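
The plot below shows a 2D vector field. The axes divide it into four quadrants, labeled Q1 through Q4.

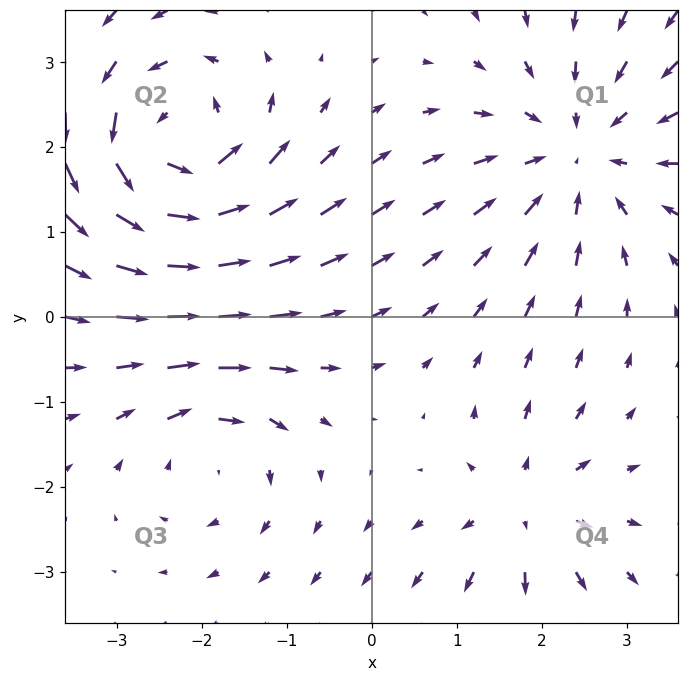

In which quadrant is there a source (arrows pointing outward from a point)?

The source sits at approximately (1.8, -2.3), which lies in quadrant Q4. The divergence there is about +4, positive as expected for a source.

Q4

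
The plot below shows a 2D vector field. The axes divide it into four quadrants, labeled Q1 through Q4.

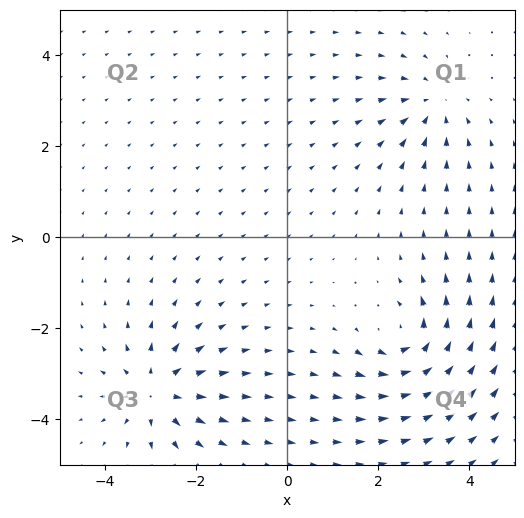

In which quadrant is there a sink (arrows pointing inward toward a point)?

The sink sits at approximately (3.2, 2.9), which lies in quadrant Q1. The divergence there is about -4, negative as expected for a sink.

Q1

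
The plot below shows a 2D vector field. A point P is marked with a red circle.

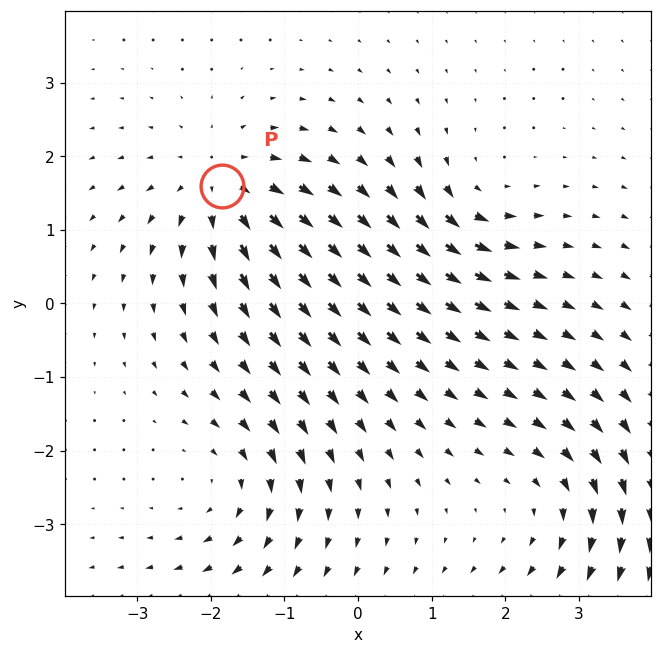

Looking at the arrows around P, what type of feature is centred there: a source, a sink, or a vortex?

source

At P (-1.8, 1.6) the arrows spread outward. Divergence about +4, curl ≈0 — positive divergence with near-zero curl is a source.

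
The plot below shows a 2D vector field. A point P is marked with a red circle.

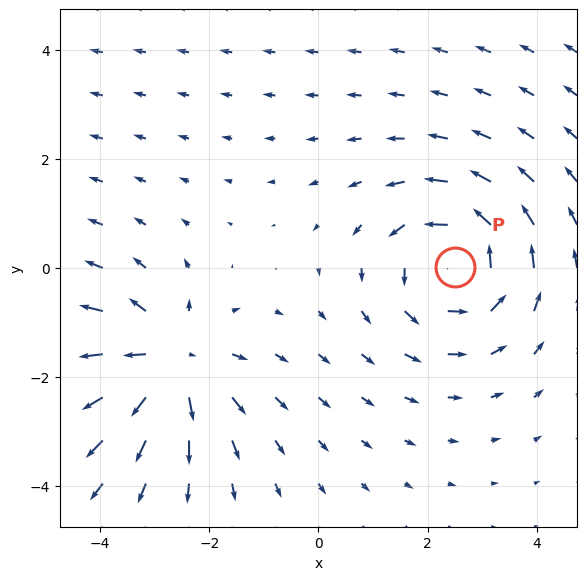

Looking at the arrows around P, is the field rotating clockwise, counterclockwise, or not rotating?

counterclockwise

Near P at (2.5, 0.0) the arrows circulate counterclockwise. The curl (z-component) there is about +4; positive curl means counterclockwise rotation.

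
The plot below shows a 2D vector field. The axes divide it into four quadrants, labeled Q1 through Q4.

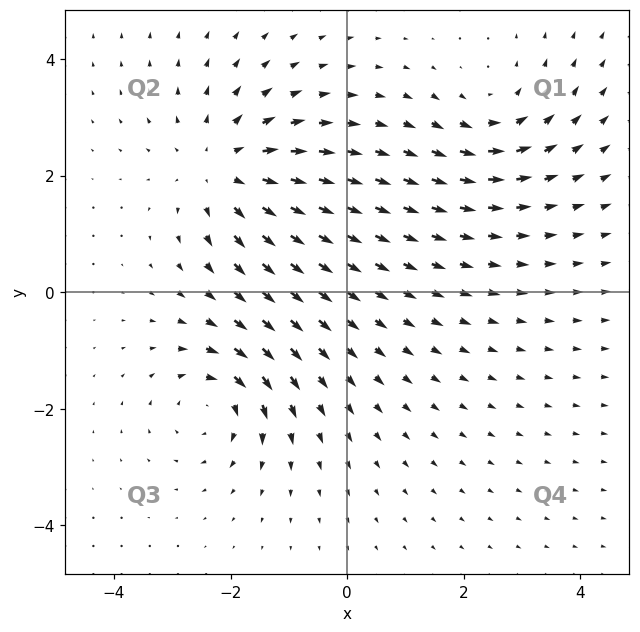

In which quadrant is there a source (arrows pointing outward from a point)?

The source sits at approximately (-2.1, 2.1), which lies in quadrant Q2. The divergence there is about +4, positive as expected for a source.

Q2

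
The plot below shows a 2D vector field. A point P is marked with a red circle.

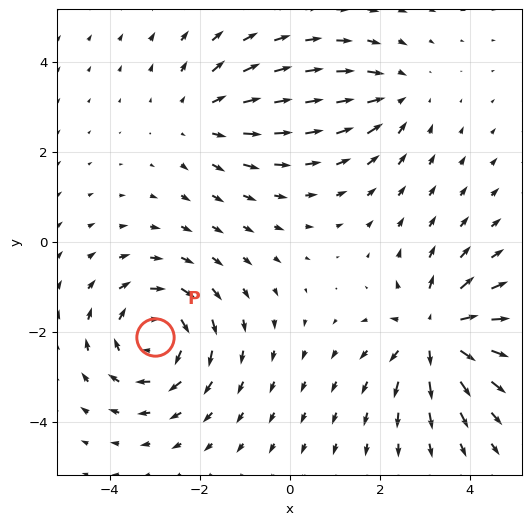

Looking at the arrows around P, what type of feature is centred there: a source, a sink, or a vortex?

At P (-3.0, -2.1) the arrows circulate clockwise. Divergence ≈0, curl about -5 — near-zero divergence with nonzero curl is a vortex.

vortex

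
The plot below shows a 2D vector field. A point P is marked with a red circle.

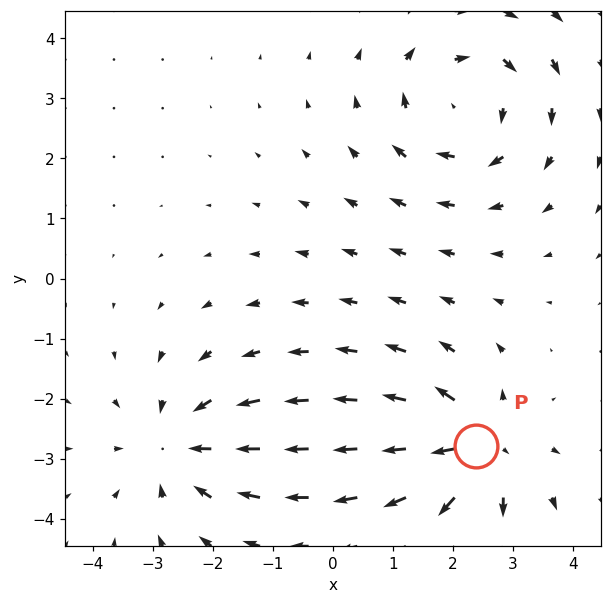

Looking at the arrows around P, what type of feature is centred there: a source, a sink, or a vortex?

At P (2.4, -2.8) the arrows spread outward. Divergence about +5, curl ≈0 — positive divergence with near-zero curl is a source.

source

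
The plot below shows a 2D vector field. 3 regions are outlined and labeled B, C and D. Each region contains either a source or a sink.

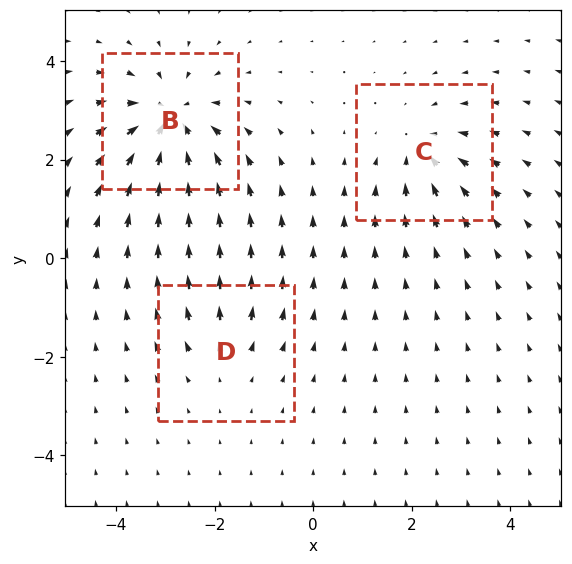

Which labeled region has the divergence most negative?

B

Divergence at each region's feature centre — B: about -5, C: about -3, D: about +2. Region B is most negative.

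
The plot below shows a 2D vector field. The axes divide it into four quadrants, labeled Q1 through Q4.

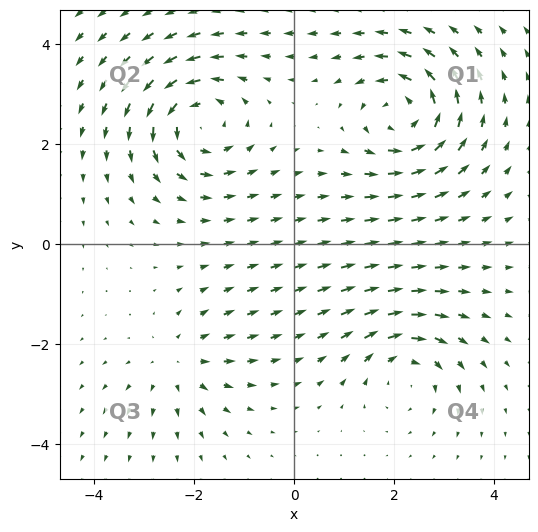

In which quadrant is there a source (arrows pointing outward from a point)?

Q3

The source sits at approximately (-2.3, -2.4), which lies in quadrant Q3. The divergence there is about +3, positive as expected for a source.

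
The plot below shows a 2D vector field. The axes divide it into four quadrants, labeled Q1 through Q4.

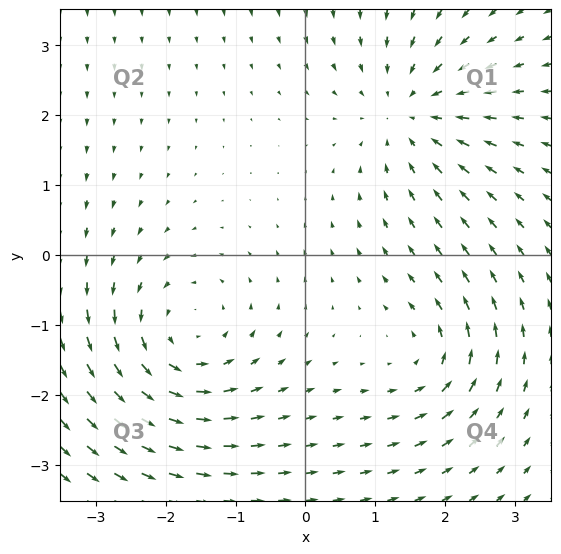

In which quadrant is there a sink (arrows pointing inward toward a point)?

The sink sits at approximately (1.5, 2.0), which lies in quadrant Q1. The divergence there is about -4, negative as expected for a sink.

Q1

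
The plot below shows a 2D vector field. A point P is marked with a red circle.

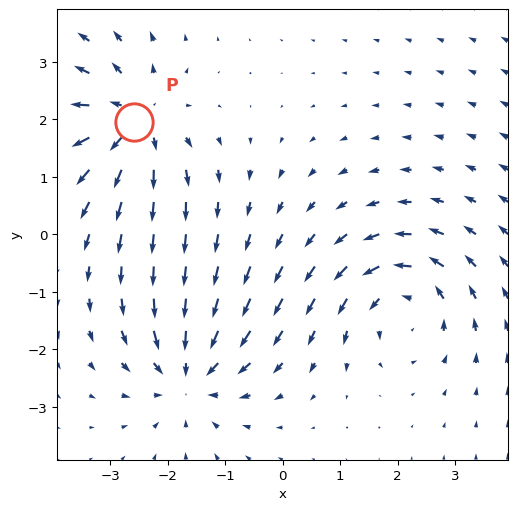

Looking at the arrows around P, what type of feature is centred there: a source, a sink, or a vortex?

source

At P (-2.6, 2.0) the arrows spread outward. Divergence about +6, curl ≈0 — positive divergence with near-zero curl is a source.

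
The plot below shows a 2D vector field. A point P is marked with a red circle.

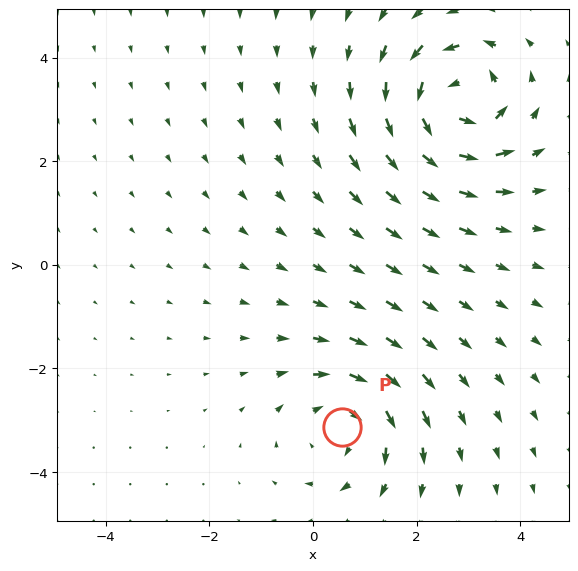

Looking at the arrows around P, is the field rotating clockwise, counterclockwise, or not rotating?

Near P at (0.6, -3.1) the arrows circulate clockwise. The curl (z-component) there is about -4; negative curl means clockwise rotation.

clockwise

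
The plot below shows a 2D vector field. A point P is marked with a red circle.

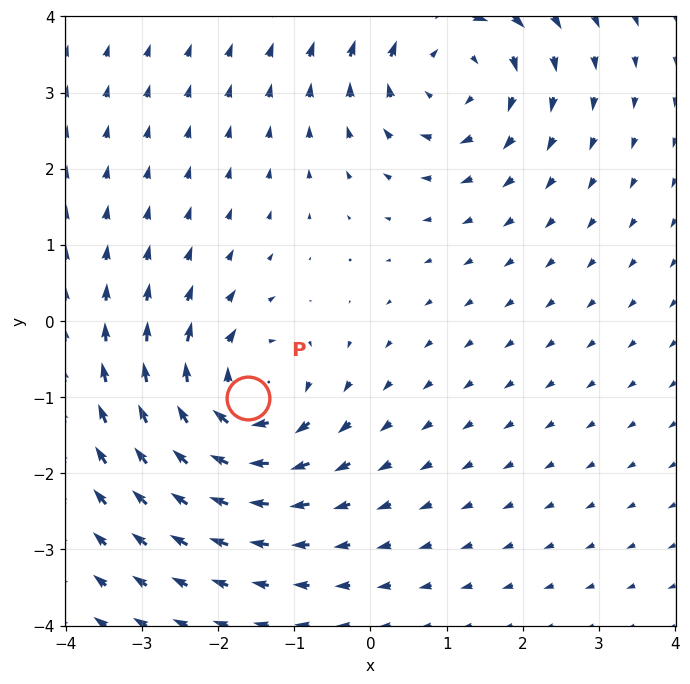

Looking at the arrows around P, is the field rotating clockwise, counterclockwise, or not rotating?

Near P at (-1.6, -1.0) the arrows circulate clockwise. The curl (z-component) there is about -5; negative curl means clockwise rotation.

clockwise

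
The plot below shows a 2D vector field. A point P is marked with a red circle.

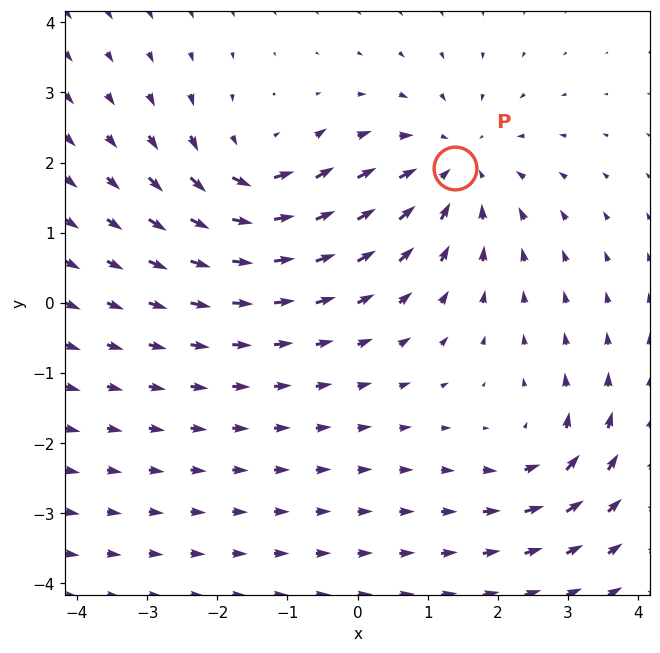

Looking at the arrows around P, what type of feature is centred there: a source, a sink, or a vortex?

At P (1.4, 1.9) the arrows converge inward. Divergence about -4, curl ≈0 — negative divergence with near-zero curl is a sink.

sink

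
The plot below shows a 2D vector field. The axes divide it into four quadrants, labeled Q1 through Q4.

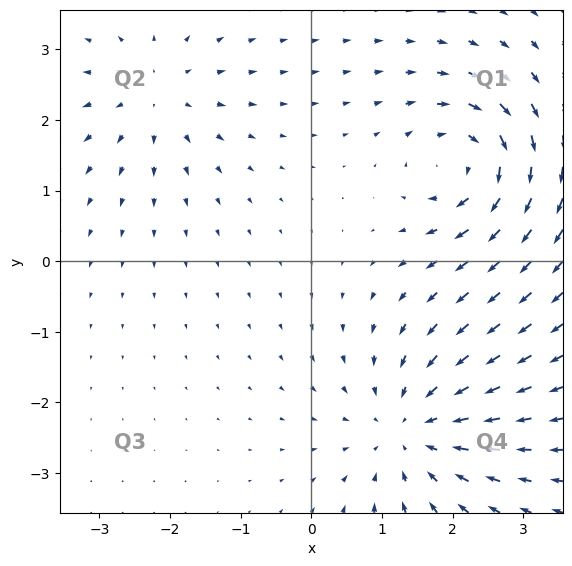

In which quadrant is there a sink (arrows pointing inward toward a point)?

Q4

The sink sits at approximately (1.4, -2.4), which lies in quadrant Q4. The divergence there is about -4, negative as expected for a sink.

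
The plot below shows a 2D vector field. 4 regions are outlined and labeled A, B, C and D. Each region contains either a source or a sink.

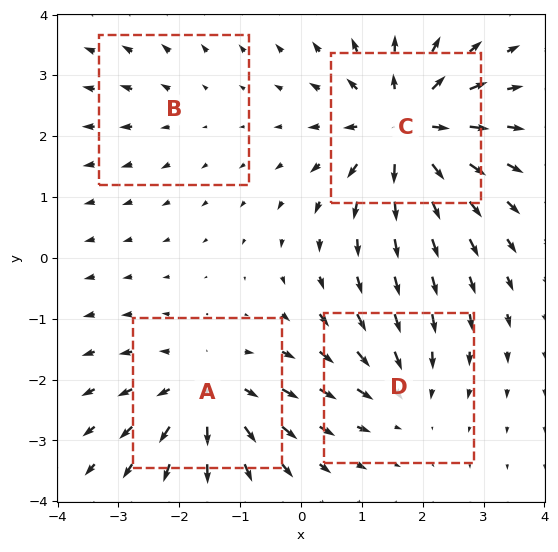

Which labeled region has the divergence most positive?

Divergence at each region's feature centre — A: about +5, B: about +2, C: about +7, D: about -3. Region C is most positive.

C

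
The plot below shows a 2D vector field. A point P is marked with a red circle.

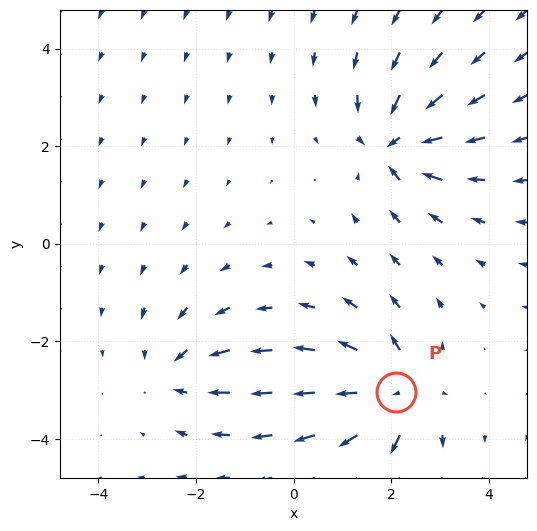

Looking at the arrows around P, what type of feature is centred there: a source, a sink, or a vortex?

At P (2.1, -3.0) the arrows spread outward. Divergence about +5, curl ≈0 — positive divergence with near-zero curl is a source.

source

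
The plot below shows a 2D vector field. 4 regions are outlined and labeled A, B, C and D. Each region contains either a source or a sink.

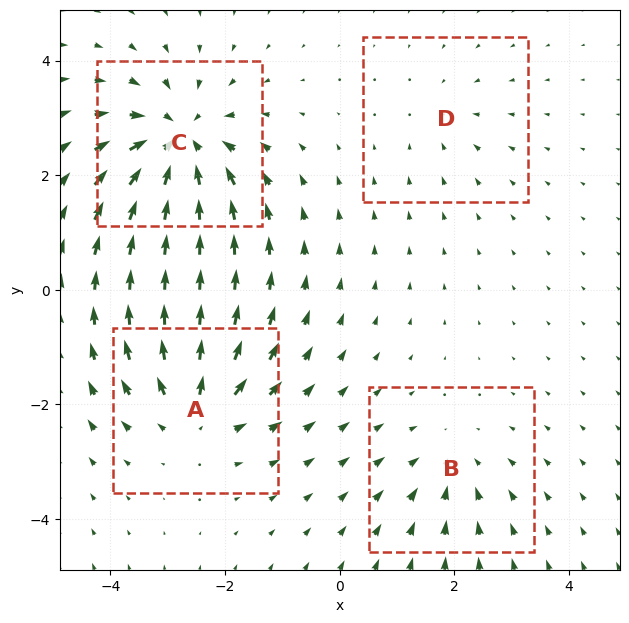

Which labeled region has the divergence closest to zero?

Divergence at each region's feature centre — A: about +5, B: about -3, C: about -7, D: about -2. Region D is closest to zero.

D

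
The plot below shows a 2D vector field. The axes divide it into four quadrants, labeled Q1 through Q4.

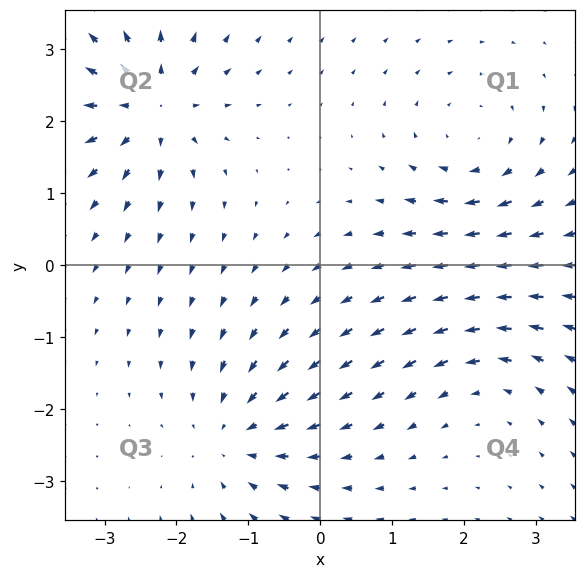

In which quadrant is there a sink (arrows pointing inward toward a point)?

Q3

The sink sits at approximately (-1.2, -2.4), which lies in quadrant Q3. The divergence there is about -5, negative as expected for a sink.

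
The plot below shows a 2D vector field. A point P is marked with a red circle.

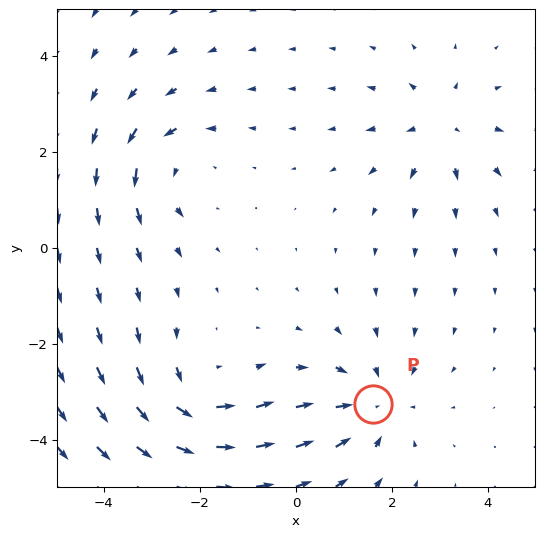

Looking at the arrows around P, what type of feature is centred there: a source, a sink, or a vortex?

sink

At P (1.6, -3.3) the arrows converge inward. Divergence about -3, curl ≈0 — negative divergence with near-zero curl is a sink.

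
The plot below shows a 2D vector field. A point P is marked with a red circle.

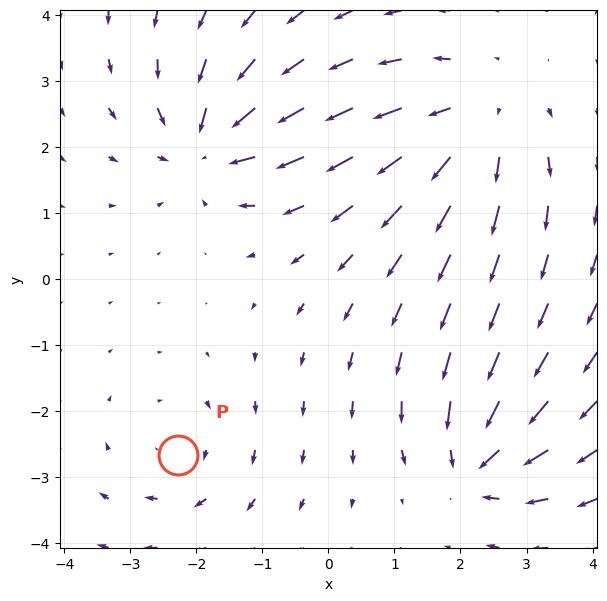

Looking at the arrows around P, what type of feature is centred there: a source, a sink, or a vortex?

At P (-2.3, -2.7) the arrows circulate clockwise. Divergence ≈0, curl about -3 — near-zero divergence with nonzero curl is a vortex.

vortex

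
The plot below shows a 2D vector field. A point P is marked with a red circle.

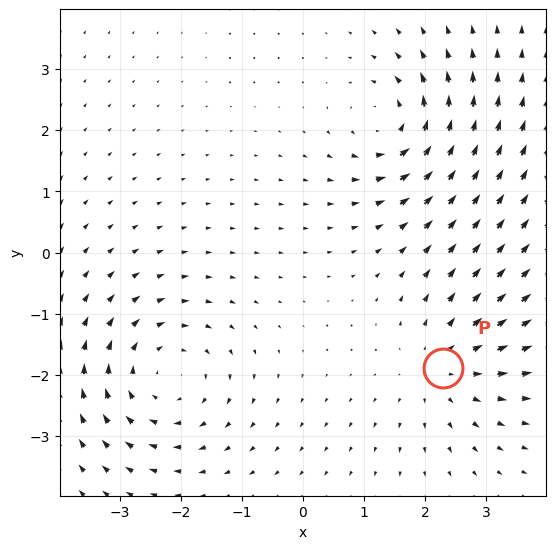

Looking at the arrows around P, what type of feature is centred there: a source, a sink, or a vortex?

At P (2.3, -1.9) the arrows spread outward. Divergence about +3, curl ≈0 — positive divergence with near-zero curl is a source.

source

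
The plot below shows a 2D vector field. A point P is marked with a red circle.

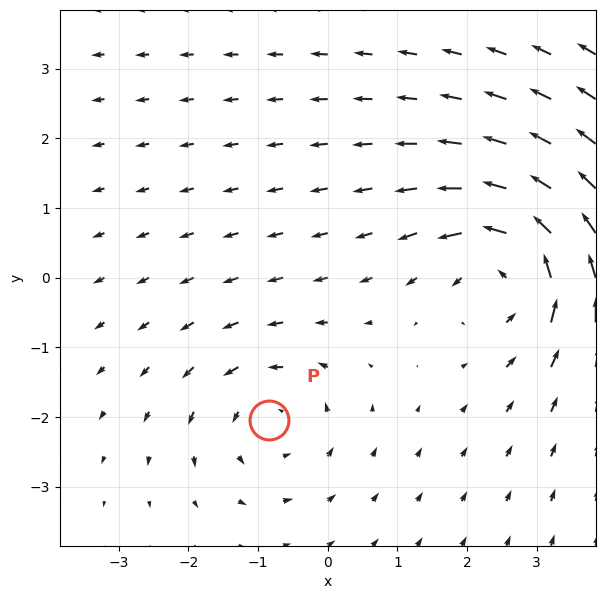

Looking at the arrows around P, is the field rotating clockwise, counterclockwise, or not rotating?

counterclockwise

Near P at (-0.8, -2.0) the arrows circulate counterclockwise. The curl (z-component) there is about +3; positive curl means counterclockwise rotation.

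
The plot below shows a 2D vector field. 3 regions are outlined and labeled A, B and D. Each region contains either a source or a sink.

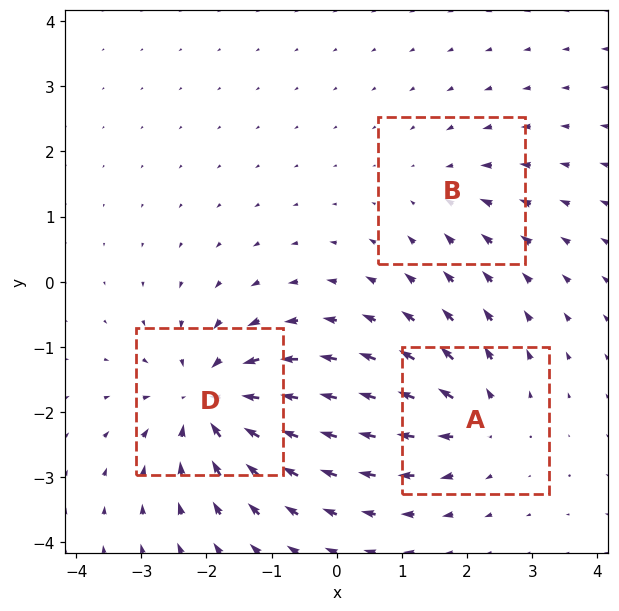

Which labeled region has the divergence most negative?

Divergence at each region's feature centre — A: about +4, B: about -2, D: about -5. Region D is most negative.

D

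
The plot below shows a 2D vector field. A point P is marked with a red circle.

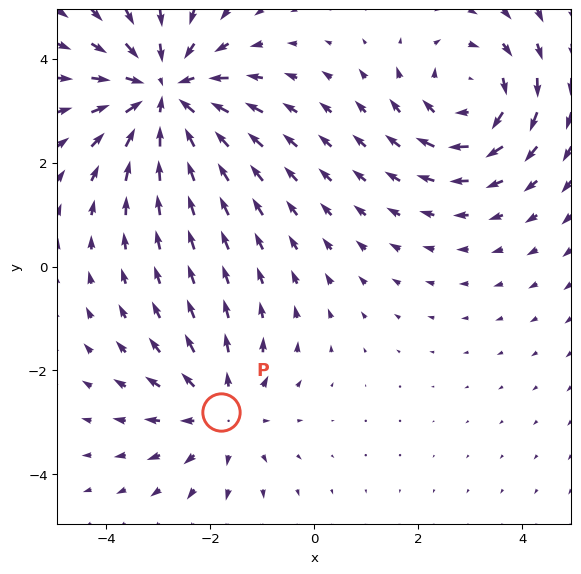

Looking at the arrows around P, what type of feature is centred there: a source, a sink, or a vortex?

source

At P (-1.8, -2.8) the arrows spread outward. Divergence about +2, curl ≈0 — positive divergence with near-zero curl is a source.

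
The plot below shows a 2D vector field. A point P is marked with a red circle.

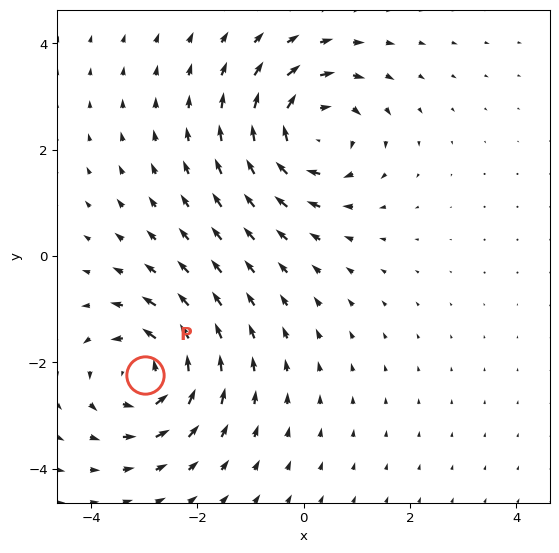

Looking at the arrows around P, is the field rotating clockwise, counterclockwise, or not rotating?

counterclockwise

Near P at (-3.0, -2.2) the arrows circulate counterclockwise. The curl (z-component) there is about +6; positive curl means counterclockwise rotation.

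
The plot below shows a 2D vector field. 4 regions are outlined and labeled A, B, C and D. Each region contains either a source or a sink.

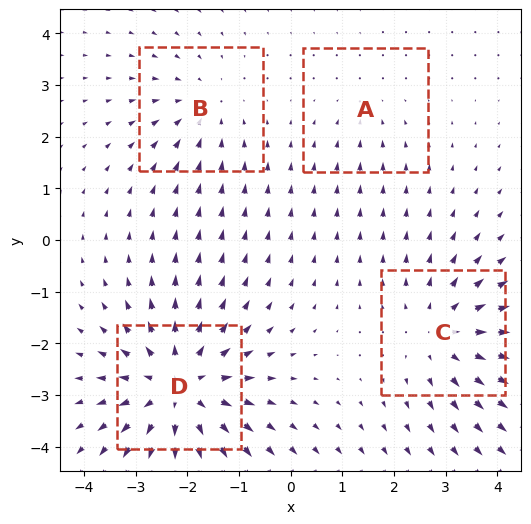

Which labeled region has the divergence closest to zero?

A

Divergence at each region's feature centre — A: about -2, B: about -3, C: about +4, D: about +6. Region A is closest to zero.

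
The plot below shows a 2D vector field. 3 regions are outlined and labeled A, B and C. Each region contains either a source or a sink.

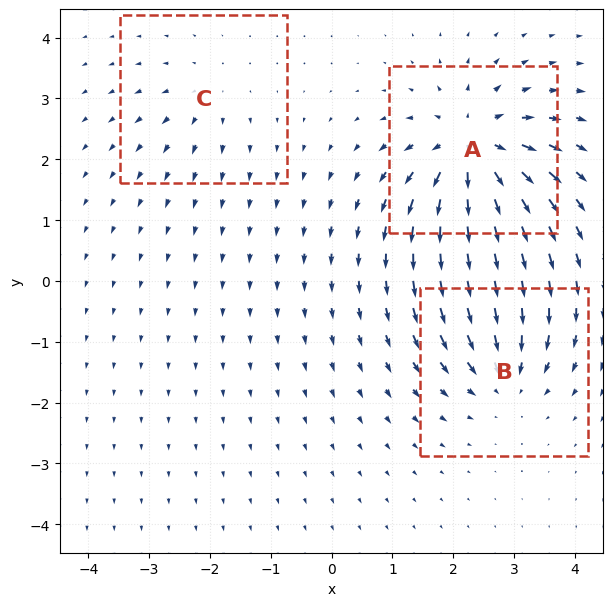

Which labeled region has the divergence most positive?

A

Divergence at each region's feature centre — A: about +6, B: about -4, C: about +2. Region A is most positive.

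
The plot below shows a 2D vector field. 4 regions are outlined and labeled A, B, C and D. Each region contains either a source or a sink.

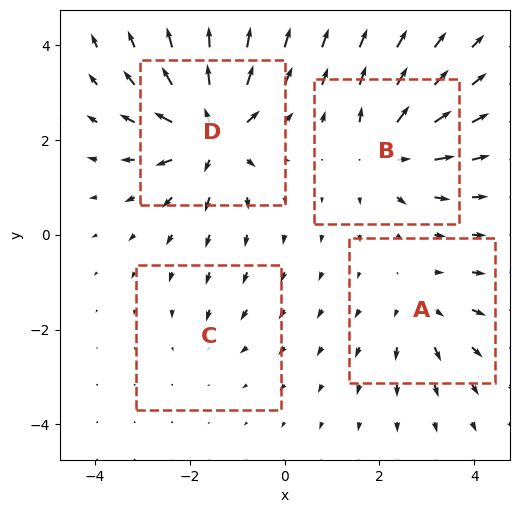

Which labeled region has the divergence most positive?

Divergence at each region's feature centre — A: about +4, B: about +6, C: about -2, D: about +9. Region D is most positive.

D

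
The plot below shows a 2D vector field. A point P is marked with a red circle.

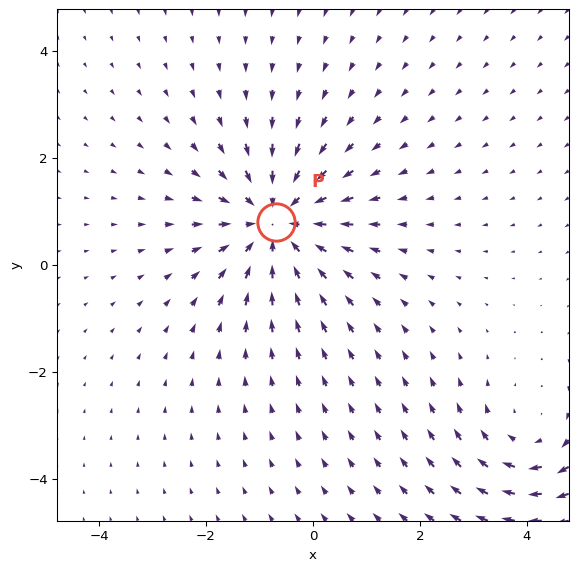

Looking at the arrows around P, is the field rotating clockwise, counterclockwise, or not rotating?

Near P at (-0.7, 0.8) the arrows show no circulation. The curl there is ≈0.

not rotating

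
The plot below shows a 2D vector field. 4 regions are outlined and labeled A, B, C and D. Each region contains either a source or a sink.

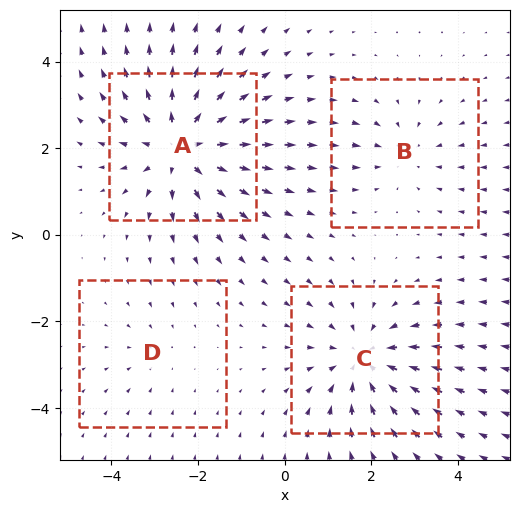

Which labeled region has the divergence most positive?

A

Divergence at each region's feature centre — A: about +5, B: about -3, C: about -4, D: about -2. Region A is most positive.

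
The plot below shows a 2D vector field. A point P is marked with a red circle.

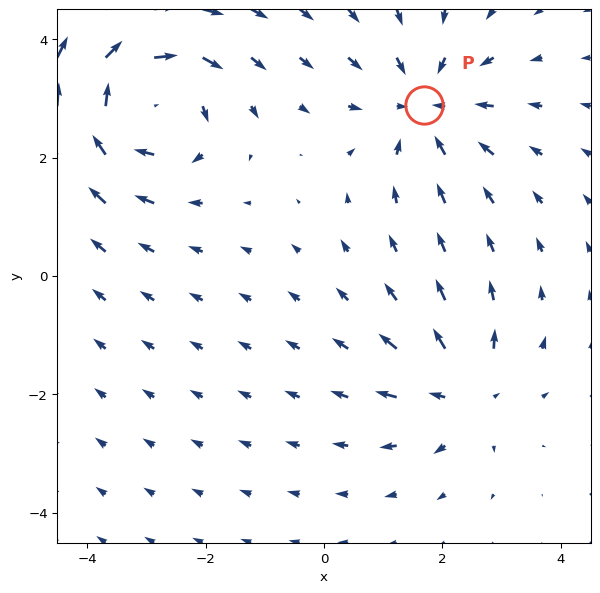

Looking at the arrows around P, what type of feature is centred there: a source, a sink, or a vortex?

At P (1.7, 2.9) the arrows converge inward. Divergence about -3, curl ≈0 — negative divergence with near-zero curl is a sink.

sink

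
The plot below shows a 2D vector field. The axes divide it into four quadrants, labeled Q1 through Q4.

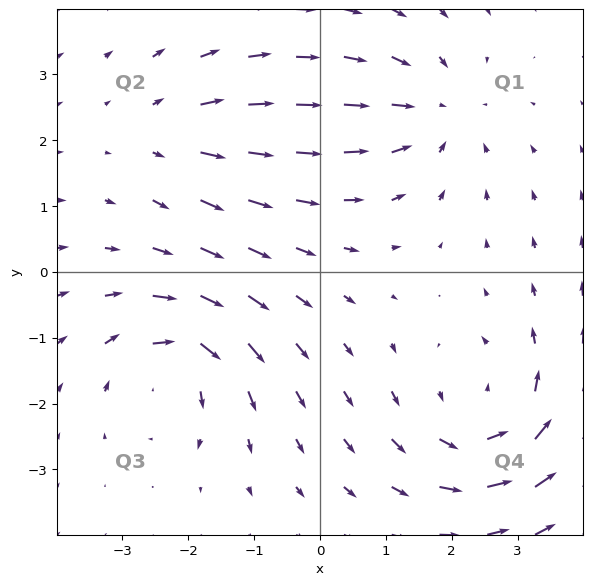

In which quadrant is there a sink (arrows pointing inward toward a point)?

The sink sits at approximately (1.7, 2.4), which lies in quadrant Q1. The divergence there is about -4, negative as expected for a sink.

Q1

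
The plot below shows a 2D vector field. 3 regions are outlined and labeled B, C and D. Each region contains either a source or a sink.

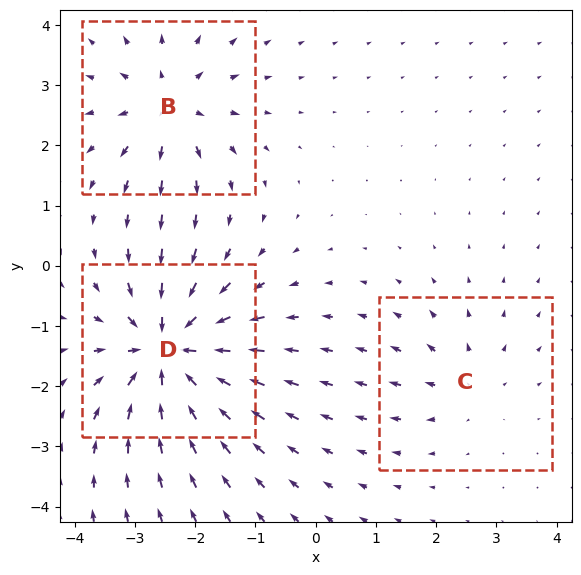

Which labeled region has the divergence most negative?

D

Divergence at each region's feature centre — B: about +4, C: about +2, D: about -6. Region D is most negative.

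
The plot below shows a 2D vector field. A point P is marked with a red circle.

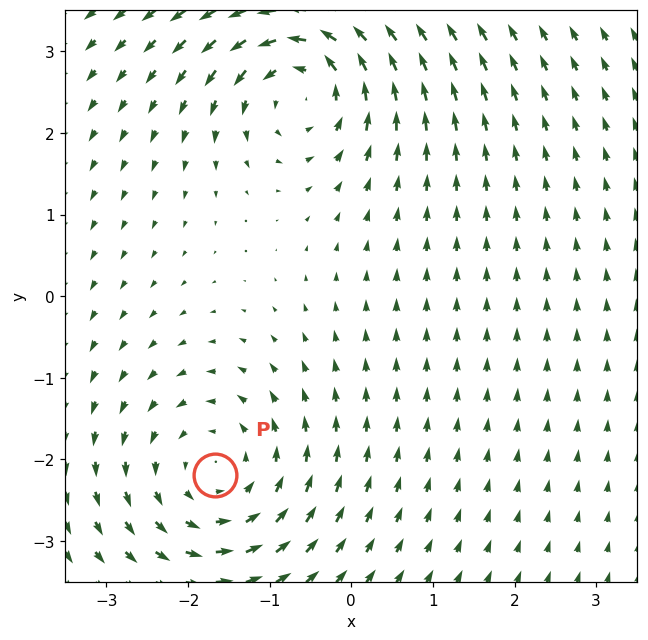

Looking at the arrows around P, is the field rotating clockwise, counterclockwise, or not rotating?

Near P at (-1.7, -2.2) the arrows circulate counterclockwise. The curl (z-component) there is about +3; positive curl means counterclockwise rotation.

counterclockwise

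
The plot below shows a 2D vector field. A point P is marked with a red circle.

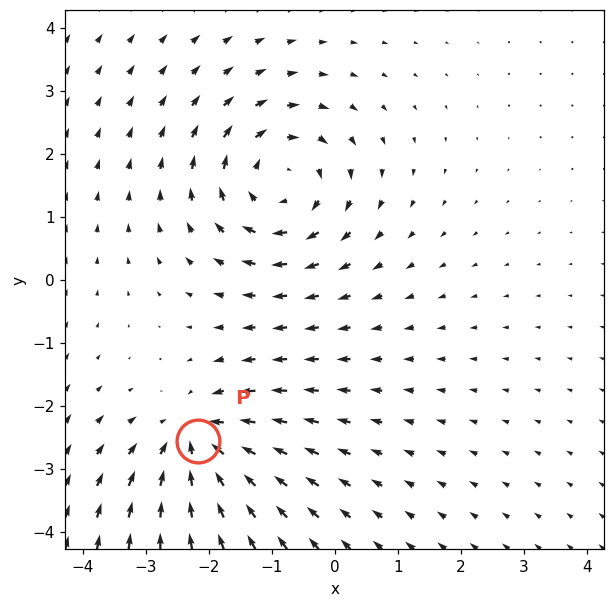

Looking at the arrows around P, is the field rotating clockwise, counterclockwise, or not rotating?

Near P at (-2.2, -2.6) the arrows show no circulation. The curl there is ≈0.

not rotating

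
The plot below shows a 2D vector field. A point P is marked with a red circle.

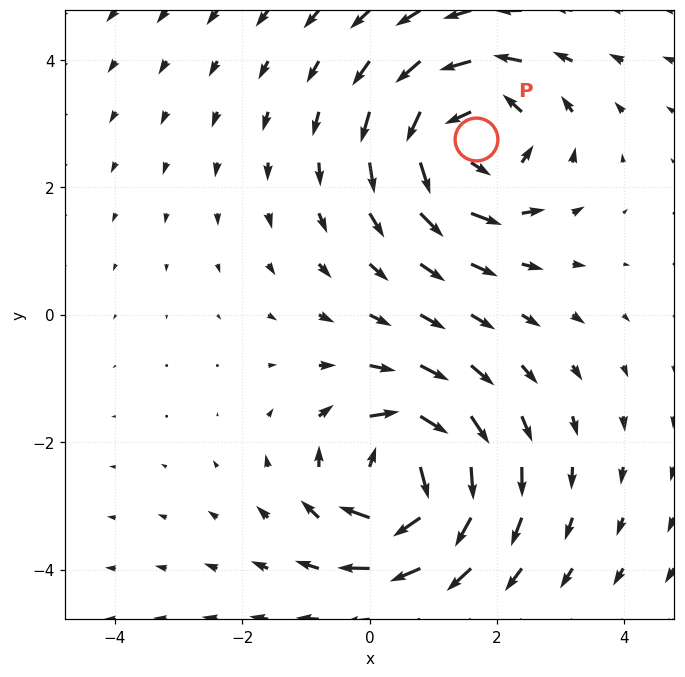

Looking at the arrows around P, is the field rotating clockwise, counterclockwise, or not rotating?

Near P at (1.7, 2.8) the arrows circulate counterclockwise. The curl (z-component) there is about +5; positive curl means counterclockwise rotation.

counterclockwise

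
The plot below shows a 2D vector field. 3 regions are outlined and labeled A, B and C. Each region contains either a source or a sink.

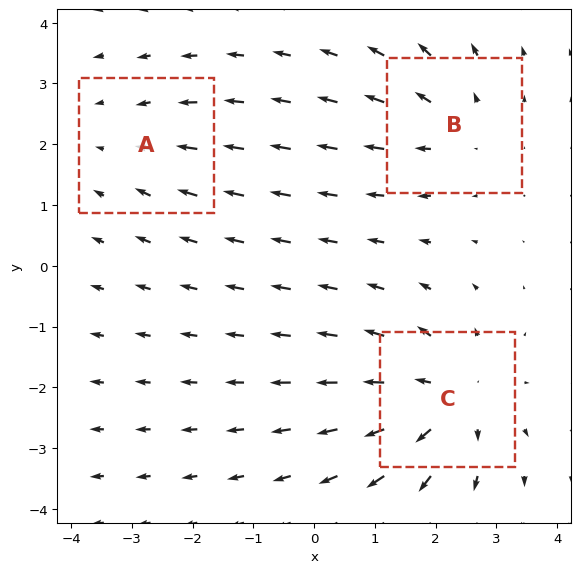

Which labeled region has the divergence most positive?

C

Divergence at each region's feature centre — A: about -2, B: about +3, C: about +4. Region C is most positive.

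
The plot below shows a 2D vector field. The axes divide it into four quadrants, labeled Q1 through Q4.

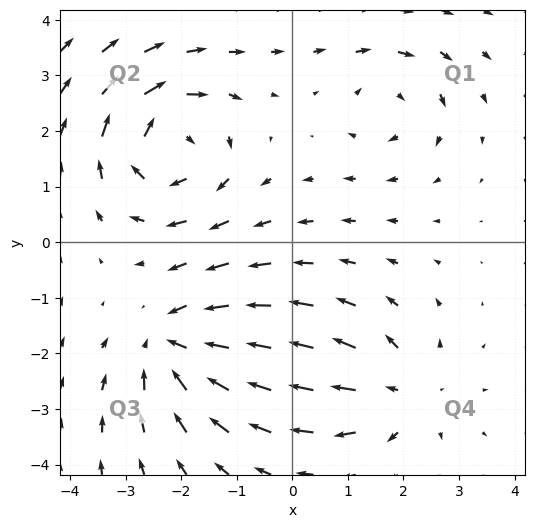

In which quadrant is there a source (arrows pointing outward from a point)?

Q4

The source sits at approximately (2.0, -2.7), which lies in quadrant Q4. The divergence there is about +4, positive as expected for a source.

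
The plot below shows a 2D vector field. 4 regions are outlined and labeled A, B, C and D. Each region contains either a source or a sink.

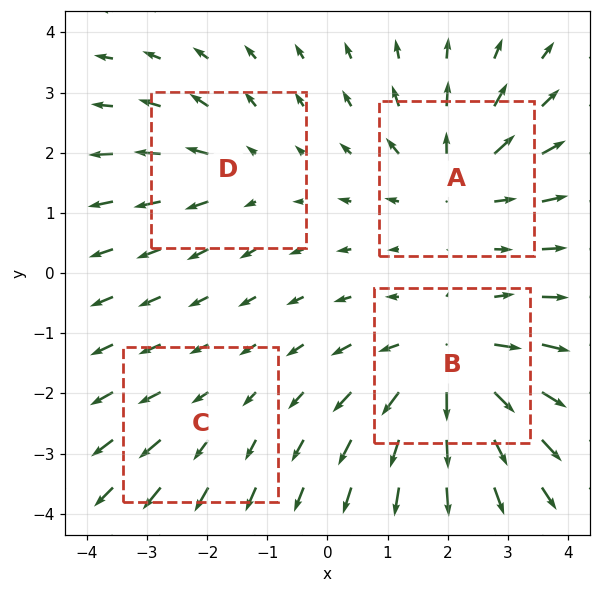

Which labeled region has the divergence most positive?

Divergence at each region's feature centre — A: about +5, B: about +7, C: about +2, D: about +3. Region B is most positive.

B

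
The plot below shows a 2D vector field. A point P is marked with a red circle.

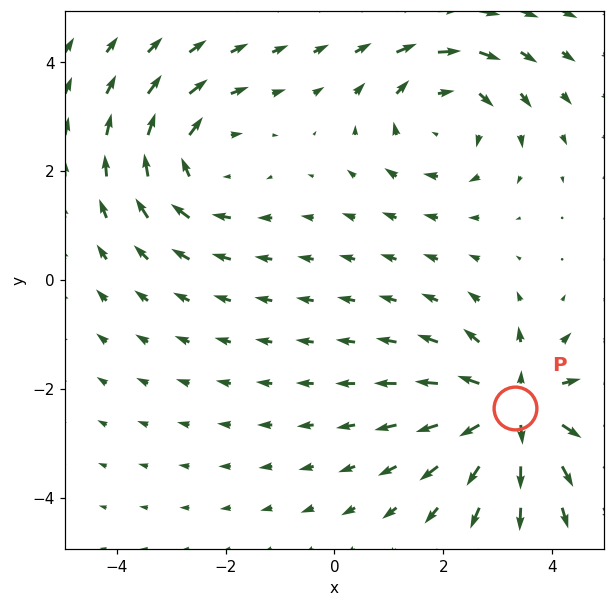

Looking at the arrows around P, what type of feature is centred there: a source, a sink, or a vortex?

At P (3.3, -2.4) the arrows spread outward. Divergence about +5, curl ≈0 — positive divergence with near-zero curl is a source.

source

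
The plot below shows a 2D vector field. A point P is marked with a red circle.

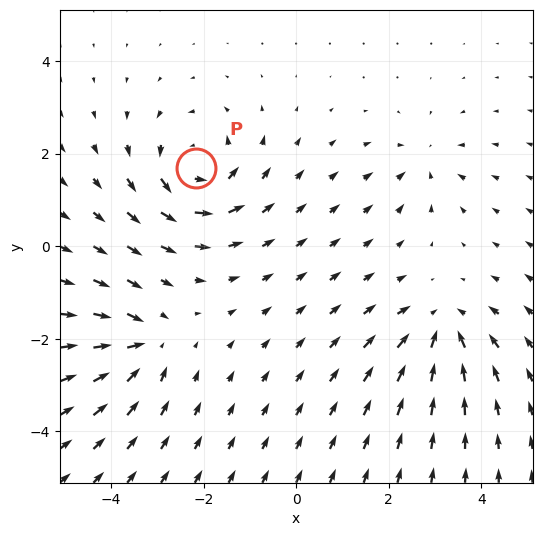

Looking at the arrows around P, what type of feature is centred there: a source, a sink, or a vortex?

vortex

At P (-2.2, 1.7) the arrows circulate counterclockwise. Divergence ≈0, curl about +5 — near-zero divergence with nonzero curl is a vortex.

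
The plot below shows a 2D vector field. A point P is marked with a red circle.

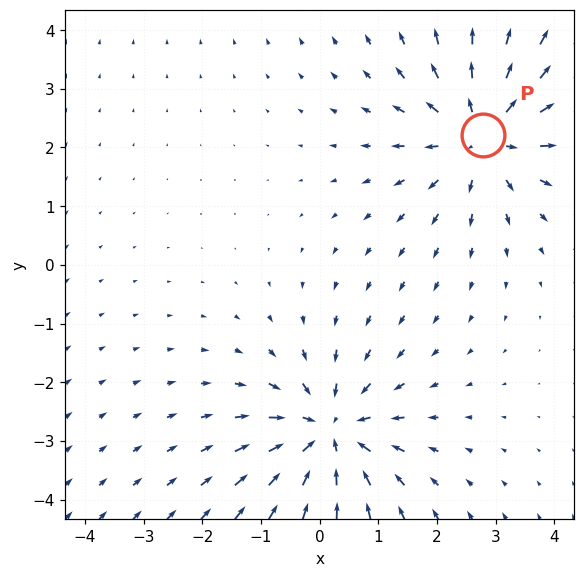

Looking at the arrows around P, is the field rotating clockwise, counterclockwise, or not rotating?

not rotating

Near P at (2.8, 2.2) the arrows show no circulation. The curl there is ≈0.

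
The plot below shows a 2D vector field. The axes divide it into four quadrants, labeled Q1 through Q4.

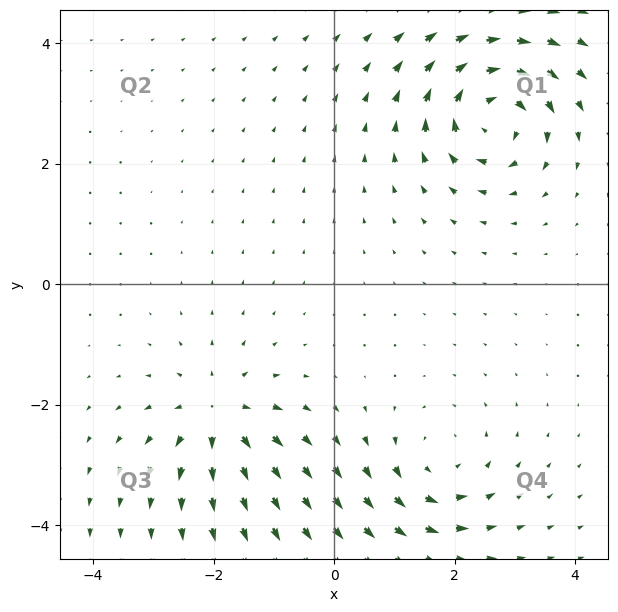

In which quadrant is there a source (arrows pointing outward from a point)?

Q3

The source sits at approximately (-1.9, -2.2), which lies in quadrant Q3. The divergence there is about +5, positive as expected for a source.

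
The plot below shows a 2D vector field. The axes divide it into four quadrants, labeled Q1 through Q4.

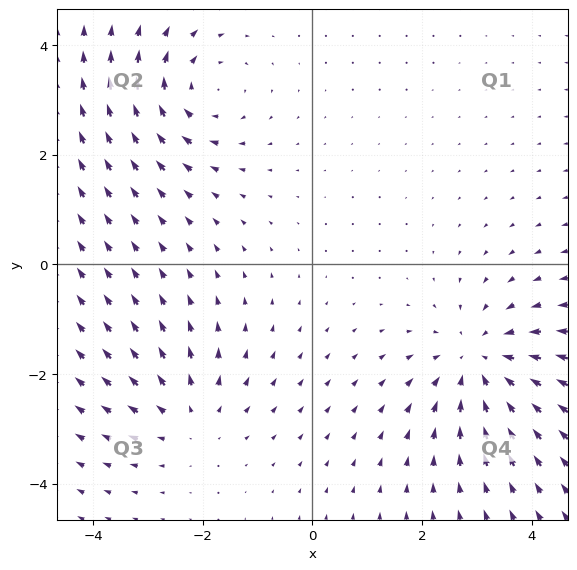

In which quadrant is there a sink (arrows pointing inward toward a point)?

Q4

The sink sits at approximately (3.0, -1.8), which lies in quadrant Q4. The divergence there is about -3, negative as expected for a sink.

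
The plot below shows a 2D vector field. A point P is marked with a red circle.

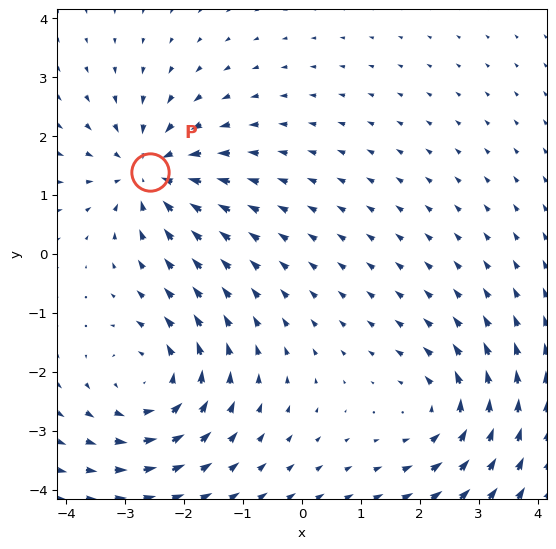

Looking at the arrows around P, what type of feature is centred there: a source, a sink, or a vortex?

At P (-2.6, 1.4) the arrows converge inward. Divergence about -5, curl ≈0 — negative divergence with near-zero curl is a sink.

sink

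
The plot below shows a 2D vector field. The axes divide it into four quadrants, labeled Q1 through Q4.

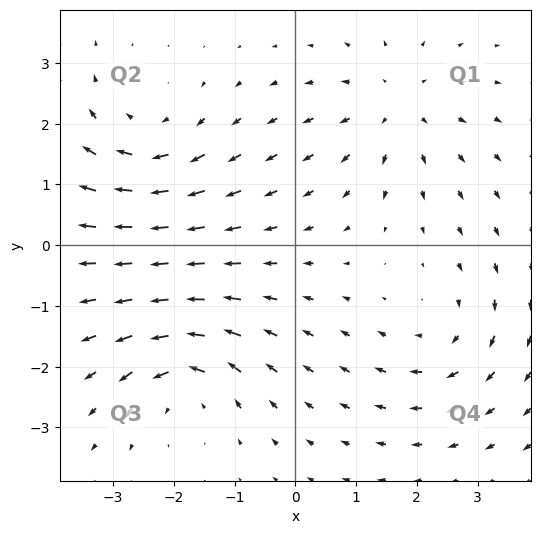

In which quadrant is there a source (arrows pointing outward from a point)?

The source sits at approximately (1.7, 2.3), which lies in quadrant Q1. The divergence there is about +4, positive as expected for a source.

Q1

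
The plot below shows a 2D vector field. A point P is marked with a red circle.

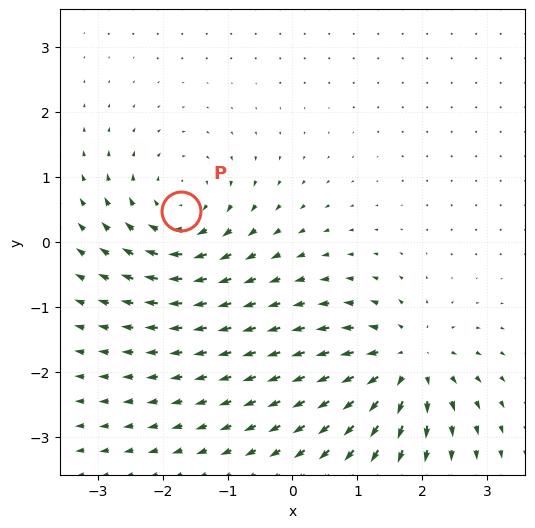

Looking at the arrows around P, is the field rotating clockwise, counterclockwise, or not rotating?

Near P at (-1.7, 0.5) the arrows circulate clockwise. The curl (z-component) there is about -4; negative curl means clockwise rotation.

clockwise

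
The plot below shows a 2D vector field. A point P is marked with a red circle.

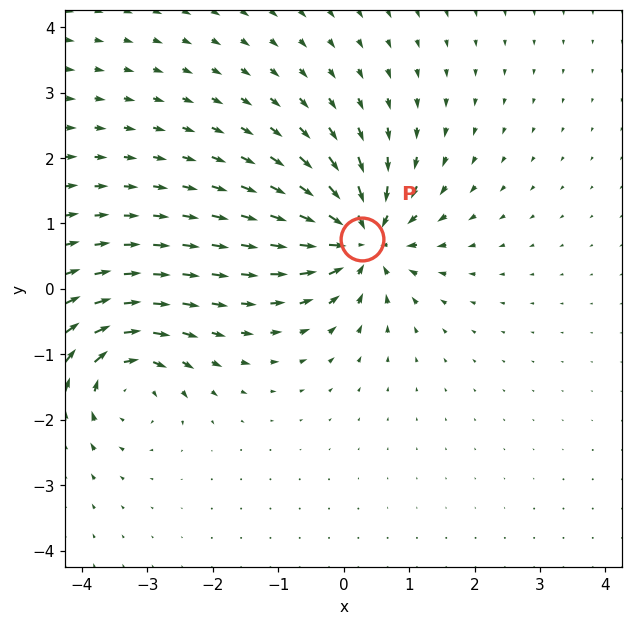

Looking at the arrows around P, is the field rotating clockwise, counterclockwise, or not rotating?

not rotating

Near P at (0.3, 0.8) the arrows show no circulation. The curl there is ≈0.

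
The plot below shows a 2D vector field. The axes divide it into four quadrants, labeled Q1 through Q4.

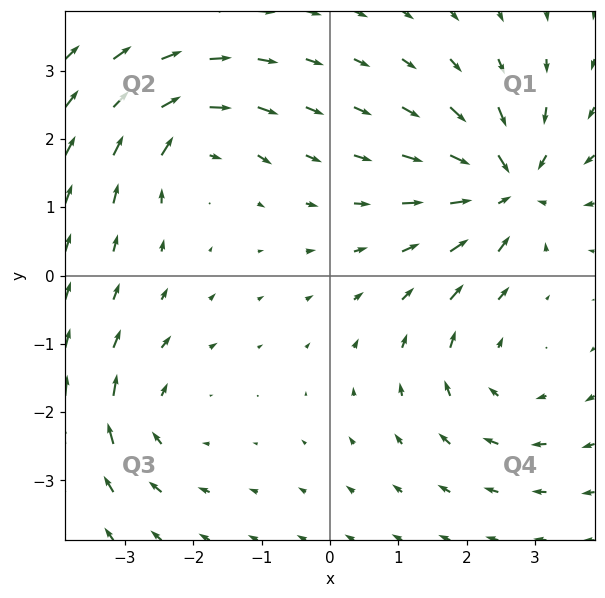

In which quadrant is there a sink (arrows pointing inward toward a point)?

The sink sits at approximately (2.6, 1.3), which lies in quadrant Q1. The divergence there is about -6, negative as expected for a sink.

Q1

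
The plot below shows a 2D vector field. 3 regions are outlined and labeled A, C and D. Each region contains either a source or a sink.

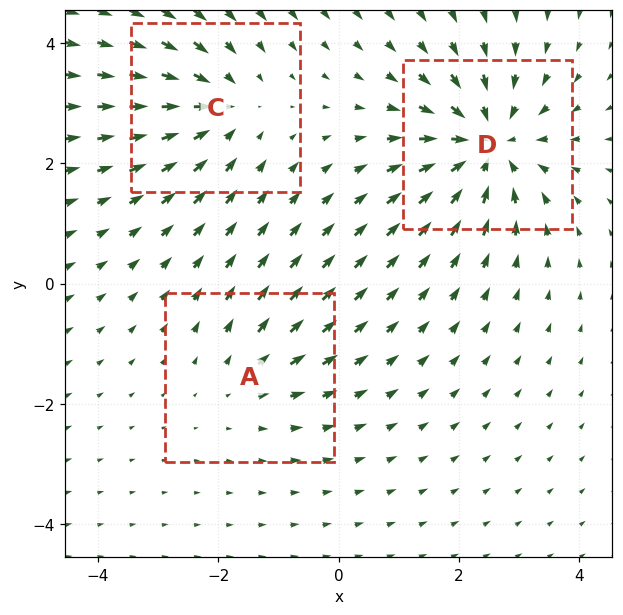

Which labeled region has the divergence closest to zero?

A

Divergence at each region's feature centre — A: about +2, C: about -3, D: about -5. Region A is closest to zero.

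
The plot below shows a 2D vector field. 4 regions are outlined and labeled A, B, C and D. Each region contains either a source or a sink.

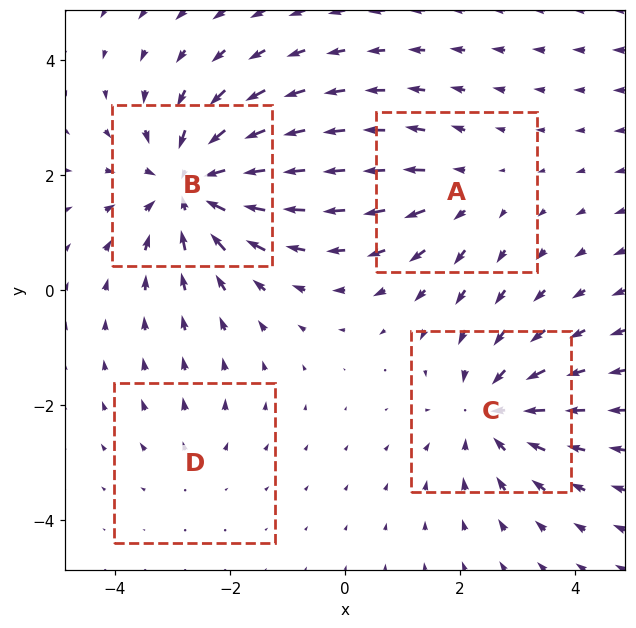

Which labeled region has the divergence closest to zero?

Divergence at each region's feature centre — A: about +3, B: about -7, C: about -5, D: about +2. Region D is closest to zero.

D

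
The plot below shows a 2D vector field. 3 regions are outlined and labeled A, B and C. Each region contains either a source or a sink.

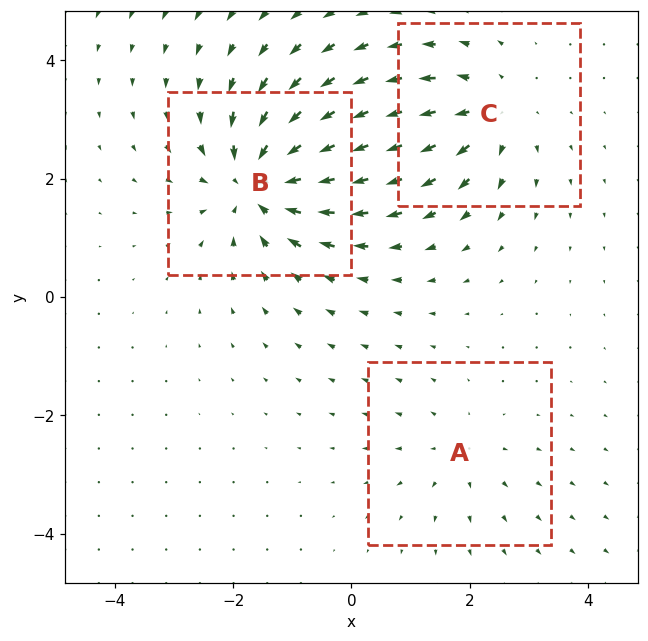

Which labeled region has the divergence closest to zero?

A

Divergence at each region's feature centre — A: about +2, B: about -5, C: about +3. Region A is closest to zero.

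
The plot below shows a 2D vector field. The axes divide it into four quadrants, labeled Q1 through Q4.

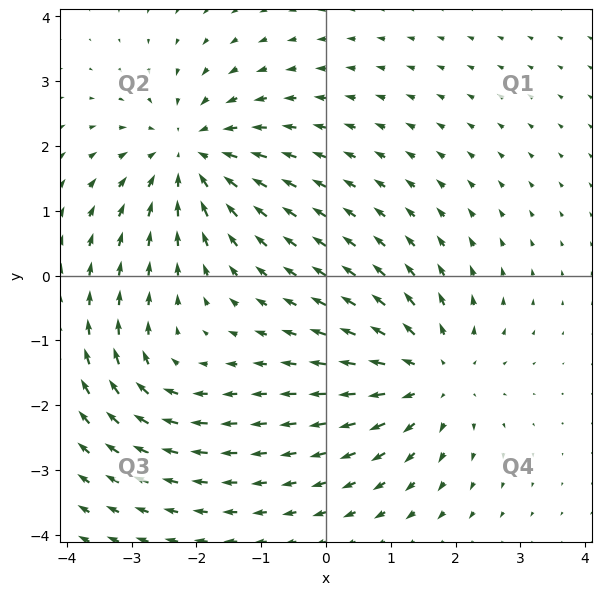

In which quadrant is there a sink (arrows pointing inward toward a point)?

Q2

The sink sits at approximately (-2.1, 1.9), which lies in quadrant Q2. The divergence there is about -4, negative as expected for a sink.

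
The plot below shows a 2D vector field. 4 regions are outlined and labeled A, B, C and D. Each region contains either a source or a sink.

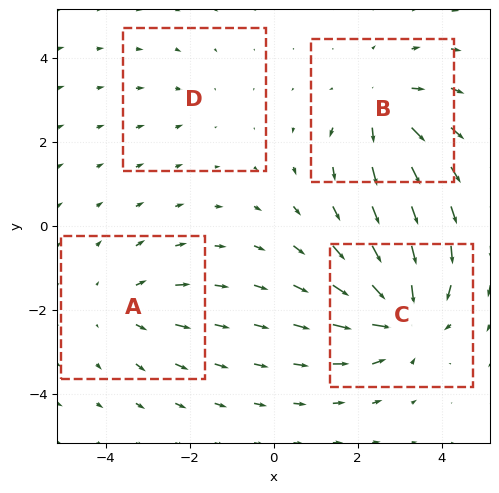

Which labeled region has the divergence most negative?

C

Divergence at each region's feature centre — A: about +3, B: about +5, C: about -6, D: about -2. Region C is most negative.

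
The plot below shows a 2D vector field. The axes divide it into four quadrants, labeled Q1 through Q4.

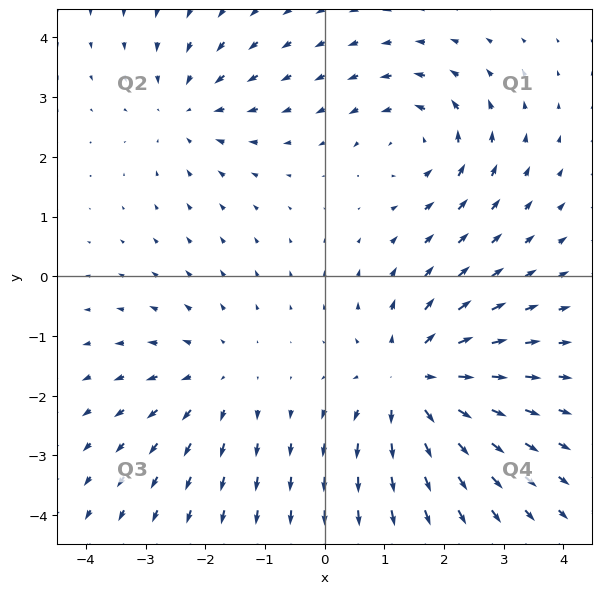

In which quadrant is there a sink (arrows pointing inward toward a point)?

Q2

The sink sits at approximately (-2.3, 2.8), which lies in quadrant Q2. The divergence there is about -3, negative as expected for a sink.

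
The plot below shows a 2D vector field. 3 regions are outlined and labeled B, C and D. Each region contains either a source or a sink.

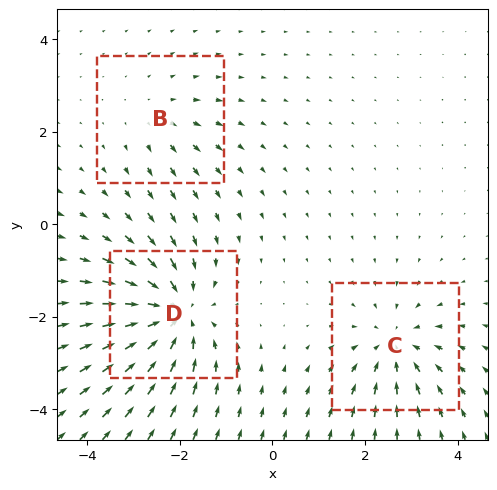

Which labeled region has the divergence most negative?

Divergence at each region's feature centre — B: about +2, C: about -4, D: about -5. Region D is most negative.

D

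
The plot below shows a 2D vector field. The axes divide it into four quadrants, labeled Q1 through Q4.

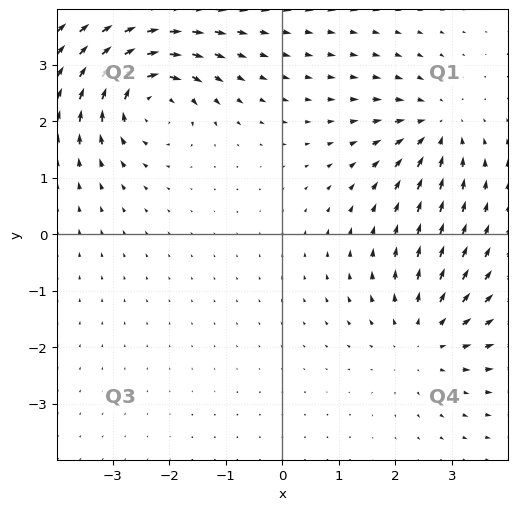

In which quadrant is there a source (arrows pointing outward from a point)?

Q4

The source sits at approximately (2.5, -1.8), which lies in quadrant Q4. The divergence there is about +3, positive as expected for a source.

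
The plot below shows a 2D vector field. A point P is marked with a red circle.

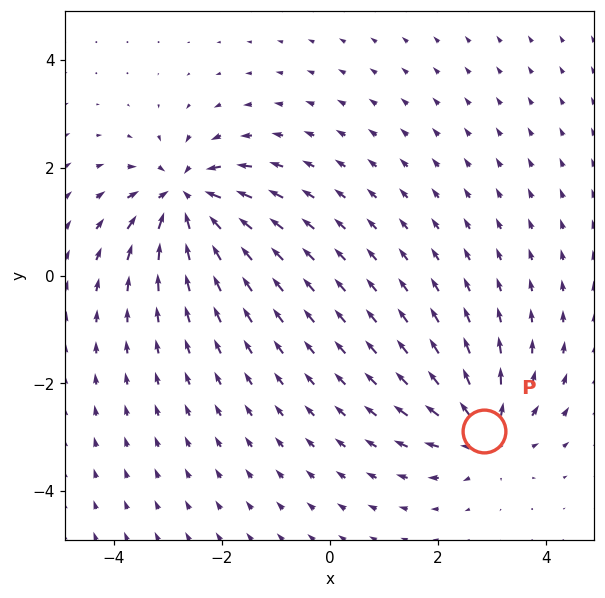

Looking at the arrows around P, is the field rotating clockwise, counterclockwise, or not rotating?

Near P at (2.9, -2.9) the arrows show no circulation. The curl there is ≈0.

not rotating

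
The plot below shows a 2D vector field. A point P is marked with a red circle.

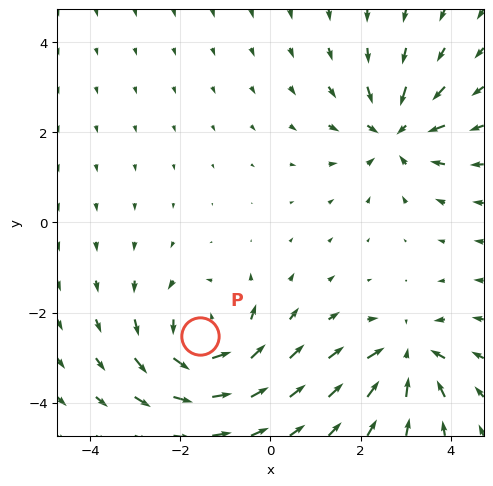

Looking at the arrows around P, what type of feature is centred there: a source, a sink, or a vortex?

vortex

At P (-1.6, -2.5) the arrows circulate counterclockwise. Divergence ≈0, curl about +5 — near-zero divergence with nonzero curl is a vortex.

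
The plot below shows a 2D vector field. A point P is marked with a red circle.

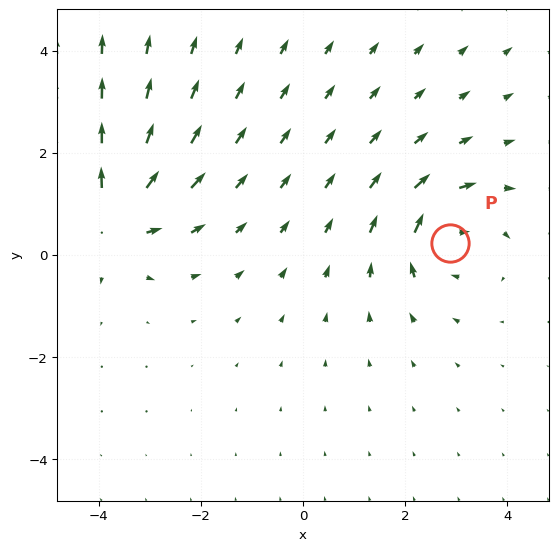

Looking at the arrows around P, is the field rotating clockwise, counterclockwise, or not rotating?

Near P at (2.9, 0.2) the arrows circulate clockwise. The curl (z-component) there is about -4; negative curl means clockwise rotation.

clockwise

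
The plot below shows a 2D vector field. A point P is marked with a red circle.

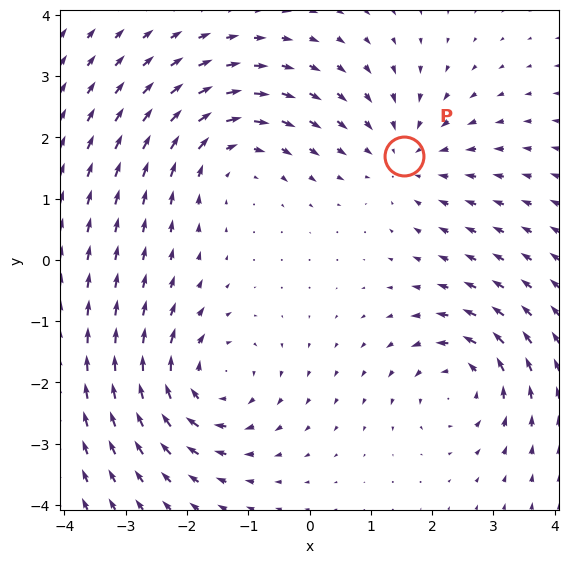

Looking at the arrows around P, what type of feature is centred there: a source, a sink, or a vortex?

At P (1.5, 1.7) the arrows converge inward. Divergence about -3, curl ≈0 — negative divergence with near-zero curl is a sink.

sink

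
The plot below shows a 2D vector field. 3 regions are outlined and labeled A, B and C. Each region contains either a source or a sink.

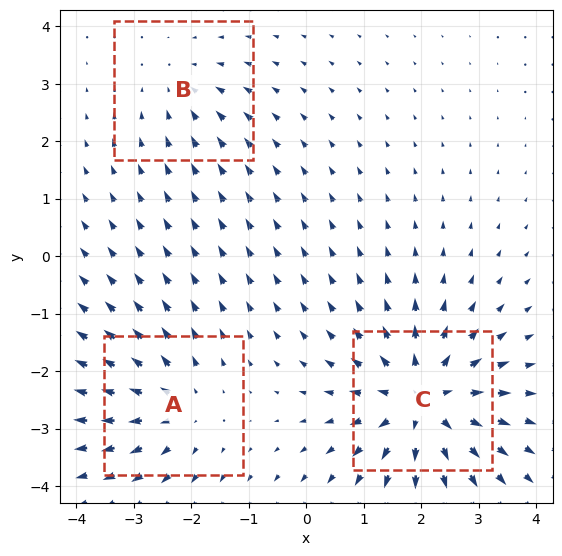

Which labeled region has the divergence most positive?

C

Divergence at each region's feature centre — A: about +3, B: about -2, C: about +5. Region C is most positive.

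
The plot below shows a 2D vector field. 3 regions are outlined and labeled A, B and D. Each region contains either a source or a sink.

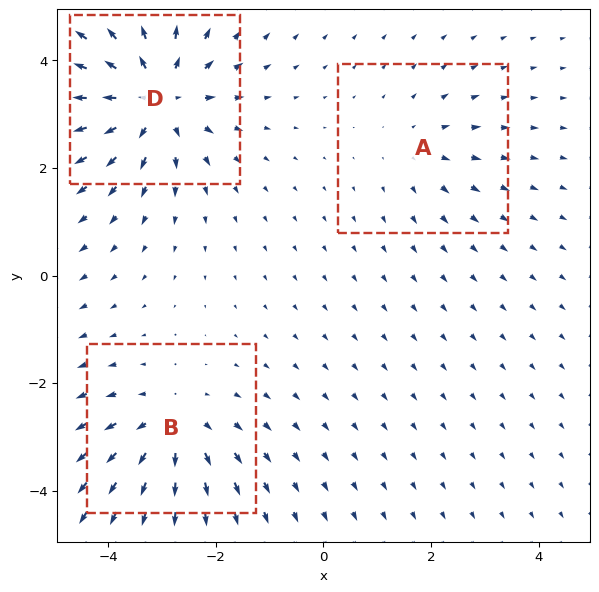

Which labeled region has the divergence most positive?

D

Divergence at each region's feature centre — A: about +2, B: about +3, D: about +5. Region D is most positive.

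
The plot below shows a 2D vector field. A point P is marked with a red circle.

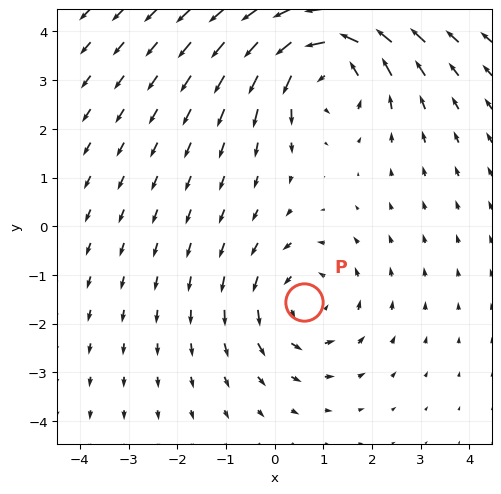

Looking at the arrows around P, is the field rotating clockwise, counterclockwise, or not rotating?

Near P at (0.6, -1.6) the arrows circulate counterclockwise. The curl (z-component) there is about +2; positive curl means counterclockwise rotation.

counterclockwise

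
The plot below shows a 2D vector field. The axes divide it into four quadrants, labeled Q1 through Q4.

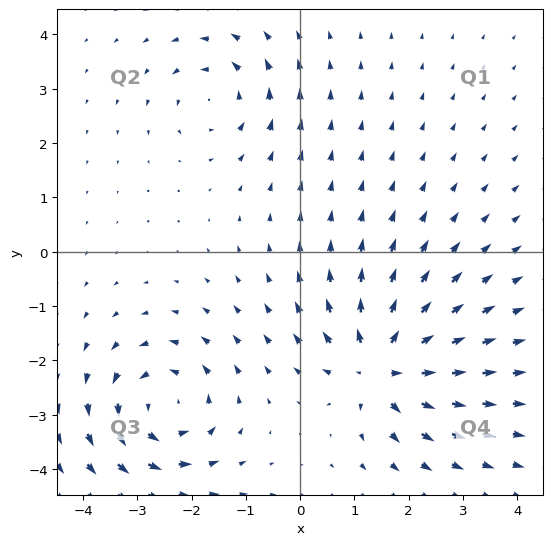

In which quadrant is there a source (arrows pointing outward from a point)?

Q4

The source sits at approximately (1.5, -2.1), which lies in quadrant Q4. The divergence there is about +7, positive as expected for a source.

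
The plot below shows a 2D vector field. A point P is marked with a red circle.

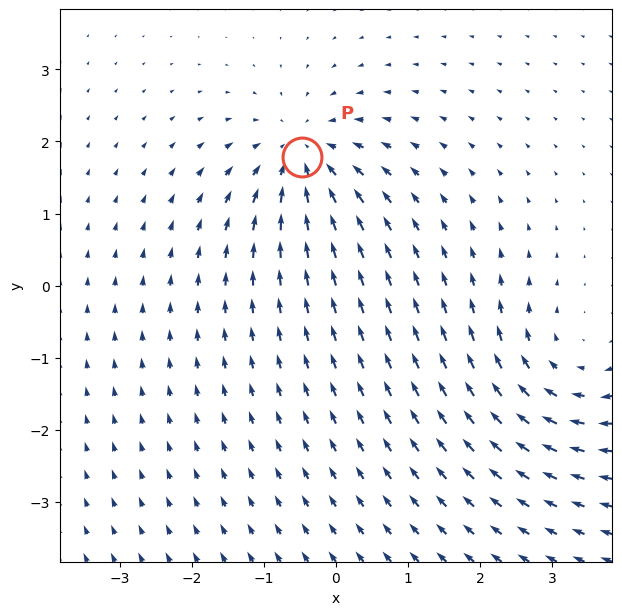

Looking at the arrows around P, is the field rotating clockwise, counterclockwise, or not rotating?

not rotating

Near P at (-0.5, 1.8) the arrows show no circulation. The curl there is ≈0.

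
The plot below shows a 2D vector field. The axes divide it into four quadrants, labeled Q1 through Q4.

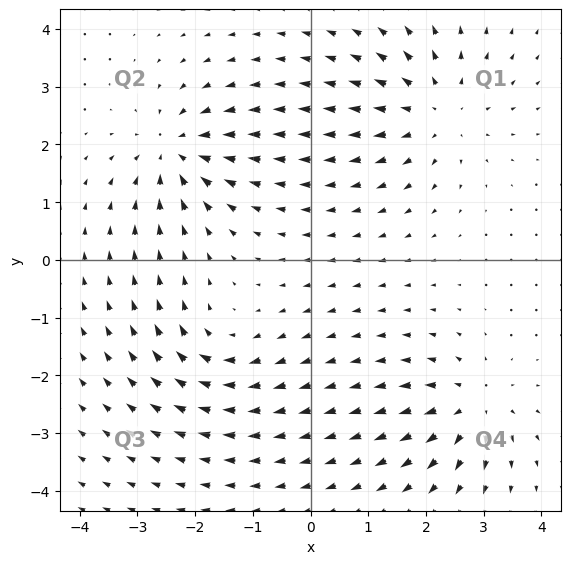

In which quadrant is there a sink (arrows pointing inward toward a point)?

Q2

The sink sits at approximately (-2.3, 1.9), which lies in quadrant Q2. The divergence there is about -6, negative as expected for a sink.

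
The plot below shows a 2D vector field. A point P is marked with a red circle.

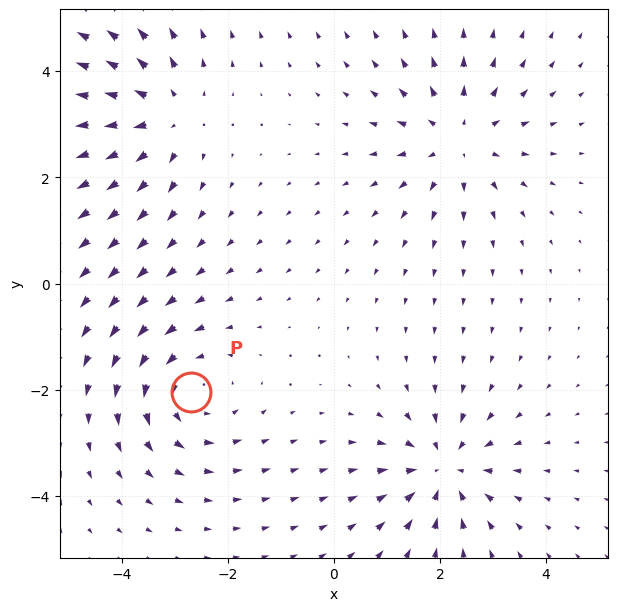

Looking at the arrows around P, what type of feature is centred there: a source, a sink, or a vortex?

vortex

At P (-2.7, -2.0) the arrows circulate counterclockwise. Divergence ≈0, curl about +3 — near-zero divergence with nonzero curl is a vortex.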